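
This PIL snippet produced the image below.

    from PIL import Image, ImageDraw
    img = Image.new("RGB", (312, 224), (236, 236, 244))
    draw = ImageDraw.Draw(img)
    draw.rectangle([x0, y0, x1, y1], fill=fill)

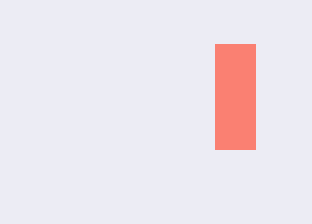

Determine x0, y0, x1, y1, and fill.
x0 = 215; y0 = 44; x1 = 255; y1 = 149; fill = 'salmon'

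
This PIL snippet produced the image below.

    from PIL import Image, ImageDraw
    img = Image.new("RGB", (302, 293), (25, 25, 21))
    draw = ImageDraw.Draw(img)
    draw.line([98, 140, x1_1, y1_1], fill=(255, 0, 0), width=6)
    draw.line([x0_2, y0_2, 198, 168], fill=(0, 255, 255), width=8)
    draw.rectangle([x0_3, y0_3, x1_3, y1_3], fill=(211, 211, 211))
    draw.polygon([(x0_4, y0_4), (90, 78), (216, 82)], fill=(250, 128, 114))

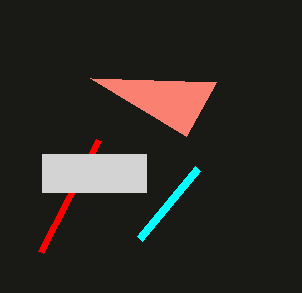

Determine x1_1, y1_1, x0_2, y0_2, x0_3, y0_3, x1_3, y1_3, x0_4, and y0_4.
x1_1 = 40; y1_1 = 252; x0_2 = 140; y0_2 = 238; x0_3 = 42; y0_3 = 154; x1_3 = 146; y1_3 = 192; x0_4 = 186; y0_4 = 136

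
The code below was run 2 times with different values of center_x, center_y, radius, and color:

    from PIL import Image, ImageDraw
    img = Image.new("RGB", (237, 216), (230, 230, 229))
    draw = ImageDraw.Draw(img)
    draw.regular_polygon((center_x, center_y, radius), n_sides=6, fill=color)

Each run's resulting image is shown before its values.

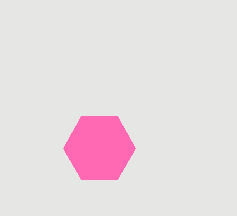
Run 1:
center_x = 99; center_y = 148; radius = 36; color = 'hotpink'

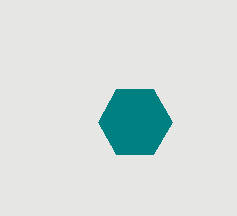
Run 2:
center_x = 135
center_y = 122
radius = 37
color = 'teal'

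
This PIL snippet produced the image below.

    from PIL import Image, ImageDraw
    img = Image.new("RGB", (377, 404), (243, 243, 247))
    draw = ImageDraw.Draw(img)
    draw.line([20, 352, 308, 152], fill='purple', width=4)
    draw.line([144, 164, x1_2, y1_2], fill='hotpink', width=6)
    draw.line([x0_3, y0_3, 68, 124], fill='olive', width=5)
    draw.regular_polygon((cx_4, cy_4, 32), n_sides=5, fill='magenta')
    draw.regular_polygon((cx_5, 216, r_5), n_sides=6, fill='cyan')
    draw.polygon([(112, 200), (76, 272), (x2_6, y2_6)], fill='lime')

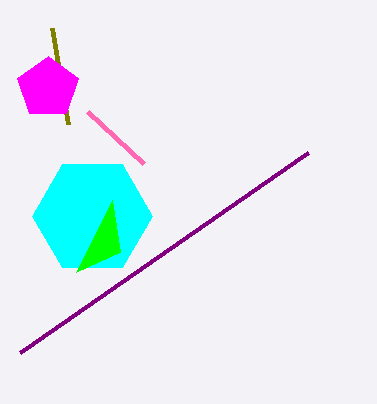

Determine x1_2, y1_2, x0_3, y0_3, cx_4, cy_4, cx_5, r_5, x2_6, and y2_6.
x1_2 = 88; y1_2 = 112; x0_3 = 52; y0_3 = 28; cx_4 = 48; cy_4 = 88; cx_5 = 92; r_5 = 60; x2_6 = 120; y2_6 = 252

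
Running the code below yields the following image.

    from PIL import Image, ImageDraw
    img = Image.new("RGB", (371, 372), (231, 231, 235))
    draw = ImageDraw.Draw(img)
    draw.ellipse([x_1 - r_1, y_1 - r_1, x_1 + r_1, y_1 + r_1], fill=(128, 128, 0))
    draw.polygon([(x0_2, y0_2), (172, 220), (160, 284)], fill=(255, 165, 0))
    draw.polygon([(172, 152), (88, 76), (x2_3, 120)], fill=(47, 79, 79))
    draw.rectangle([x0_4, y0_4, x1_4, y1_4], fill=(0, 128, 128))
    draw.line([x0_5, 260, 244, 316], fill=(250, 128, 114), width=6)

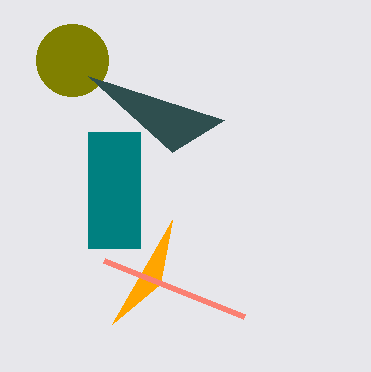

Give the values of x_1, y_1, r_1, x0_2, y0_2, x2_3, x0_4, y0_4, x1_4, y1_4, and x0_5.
x_1 = 72; y_1 = 60; r_1 = 36; x0_2 = 112; y0_2 = 324; x2_3 = 224; x0_4 = 88; y0_4 = 132; x1_4 = 140; y1_4 = 248; x0_5 = 104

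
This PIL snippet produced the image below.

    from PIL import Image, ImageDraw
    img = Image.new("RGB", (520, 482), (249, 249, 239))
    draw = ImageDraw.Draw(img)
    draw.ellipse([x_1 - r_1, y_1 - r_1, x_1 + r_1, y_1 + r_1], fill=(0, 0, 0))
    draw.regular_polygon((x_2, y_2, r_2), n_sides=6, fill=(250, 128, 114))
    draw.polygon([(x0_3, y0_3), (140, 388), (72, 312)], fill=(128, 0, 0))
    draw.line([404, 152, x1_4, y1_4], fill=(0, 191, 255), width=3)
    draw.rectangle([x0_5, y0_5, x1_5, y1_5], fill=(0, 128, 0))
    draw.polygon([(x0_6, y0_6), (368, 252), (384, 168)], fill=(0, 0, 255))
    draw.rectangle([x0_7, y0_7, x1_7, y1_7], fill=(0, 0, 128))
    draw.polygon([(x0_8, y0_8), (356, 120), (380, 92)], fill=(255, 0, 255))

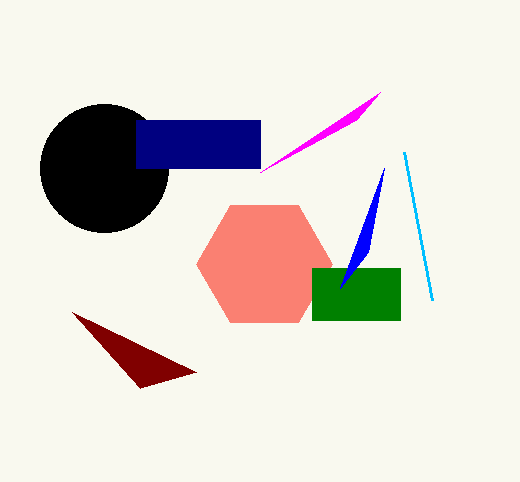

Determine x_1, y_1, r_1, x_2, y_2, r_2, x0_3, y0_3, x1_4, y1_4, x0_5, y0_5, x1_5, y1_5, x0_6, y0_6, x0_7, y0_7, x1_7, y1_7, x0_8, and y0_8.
x_1 = 104; y_1 = 168; r_1 = 64; x_2 = 264; y_2 = 264; r_2 = 68; x0_3 = 196; y0_3 = 372; x1_4 = 432; y1_4 = 300; x0_5 = 312; y0_5 = 268; x1_5 = 400; y1_5 = 320; x0_6 = 340; y0_6 = 288; x0_7 = 136; y0_7 = 120; x1_7 = 260; y1_7 = 168; x0_8 = 260; y0_8 = 172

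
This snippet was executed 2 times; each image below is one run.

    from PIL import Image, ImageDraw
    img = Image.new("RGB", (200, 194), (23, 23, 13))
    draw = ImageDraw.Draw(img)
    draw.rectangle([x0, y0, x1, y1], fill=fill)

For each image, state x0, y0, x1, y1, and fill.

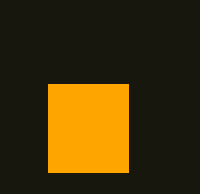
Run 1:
x0 = 48
y0 = 84
x1 = 128
y1 = 172
fill = 'orange'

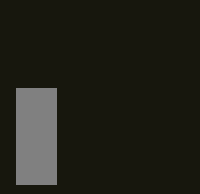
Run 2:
x0 = 16; y0 = 88; x1 = 56; y1 = 184; fill = 'gray'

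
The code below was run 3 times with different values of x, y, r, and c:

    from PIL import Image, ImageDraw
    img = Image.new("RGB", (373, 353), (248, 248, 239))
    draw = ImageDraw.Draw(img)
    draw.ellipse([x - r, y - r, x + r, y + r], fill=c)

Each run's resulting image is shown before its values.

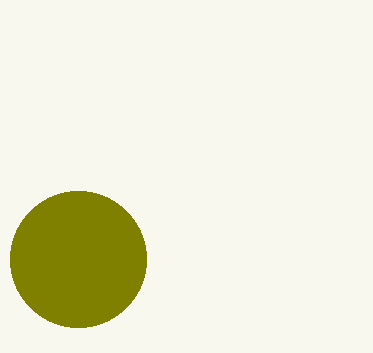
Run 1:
x = 78
y = 259
r = 68
c = 'olive'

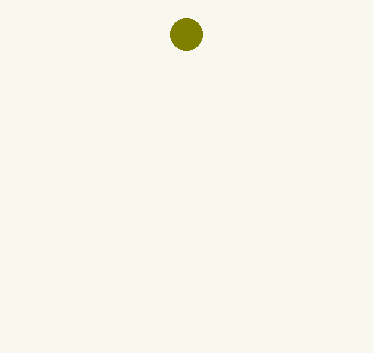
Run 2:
x = 186; y = 34; r = 16; c = 'olive'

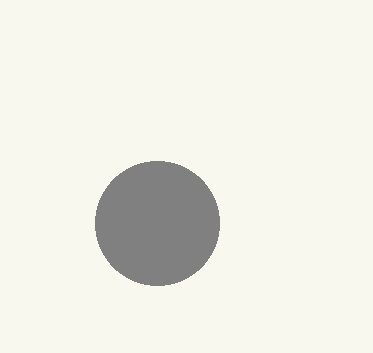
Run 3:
x = 157, y = 223, r = 62, c = 'gray'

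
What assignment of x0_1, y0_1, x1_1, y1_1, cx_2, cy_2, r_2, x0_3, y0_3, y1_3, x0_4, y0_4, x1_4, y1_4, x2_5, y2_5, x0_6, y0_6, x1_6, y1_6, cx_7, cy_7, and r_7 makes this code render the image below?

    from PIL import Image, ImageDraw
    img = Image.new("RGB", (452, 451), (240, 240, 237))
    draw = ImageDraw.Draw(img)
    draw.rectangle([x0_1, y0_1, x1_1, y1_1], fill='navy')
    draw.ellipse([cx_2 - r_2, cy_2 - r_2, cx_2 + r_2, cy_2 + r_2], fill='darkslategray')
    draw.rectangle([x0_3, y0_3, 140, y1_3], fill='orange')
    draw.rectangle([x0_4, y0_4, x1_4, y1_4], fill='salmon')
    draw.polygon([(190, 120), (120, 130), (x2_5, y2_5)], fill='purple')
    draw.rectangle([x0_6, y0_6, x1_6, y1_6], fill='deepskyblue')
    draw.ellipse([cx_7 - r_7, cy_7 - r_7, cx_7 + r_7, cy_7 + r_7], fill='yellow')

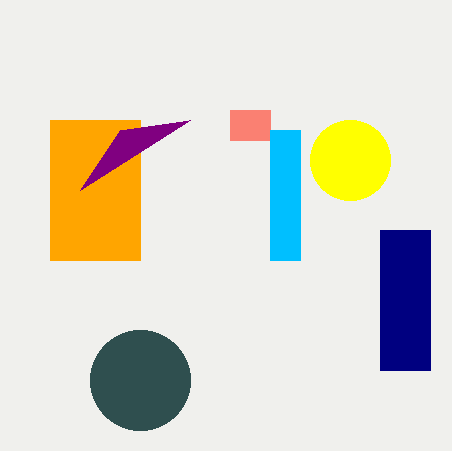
x0_1 = 380, y0_1 = 230, x1_1 = 430, y1_1 = 370, cx_2 = 140, cy_2 = 380, r_2 = 50, x0_3 = 50, y0_3 = 120, y1_3 = 260, x0_4 = 230, y0_4 = 110, x1_4 = 270, y1_4 = 140, x2_5 = 80, y2_5 = 190, x0_6 = 270, y0_6 = 130, x1_6 = 300, y1_6 = 260, cx_7 = 350, cy_7 = 160, r_7 = 40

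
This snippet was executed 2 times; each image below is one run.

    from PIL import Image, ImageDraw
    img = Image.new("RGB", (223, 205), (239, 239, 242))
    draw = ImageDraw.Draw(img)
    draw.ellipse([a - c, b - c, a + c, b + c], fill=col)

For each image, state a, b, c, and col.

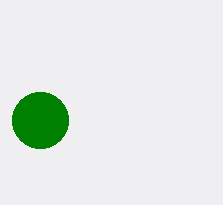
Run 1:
a = 40; b = 120; c = 28; col = 'green'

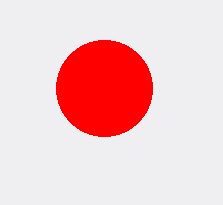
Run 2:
a = 104, b = 88, c = 48, col = 'red'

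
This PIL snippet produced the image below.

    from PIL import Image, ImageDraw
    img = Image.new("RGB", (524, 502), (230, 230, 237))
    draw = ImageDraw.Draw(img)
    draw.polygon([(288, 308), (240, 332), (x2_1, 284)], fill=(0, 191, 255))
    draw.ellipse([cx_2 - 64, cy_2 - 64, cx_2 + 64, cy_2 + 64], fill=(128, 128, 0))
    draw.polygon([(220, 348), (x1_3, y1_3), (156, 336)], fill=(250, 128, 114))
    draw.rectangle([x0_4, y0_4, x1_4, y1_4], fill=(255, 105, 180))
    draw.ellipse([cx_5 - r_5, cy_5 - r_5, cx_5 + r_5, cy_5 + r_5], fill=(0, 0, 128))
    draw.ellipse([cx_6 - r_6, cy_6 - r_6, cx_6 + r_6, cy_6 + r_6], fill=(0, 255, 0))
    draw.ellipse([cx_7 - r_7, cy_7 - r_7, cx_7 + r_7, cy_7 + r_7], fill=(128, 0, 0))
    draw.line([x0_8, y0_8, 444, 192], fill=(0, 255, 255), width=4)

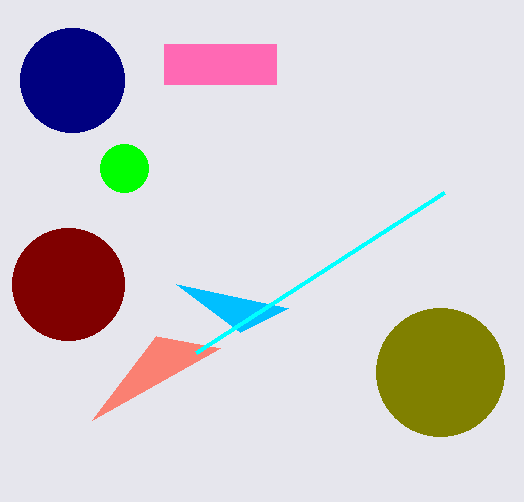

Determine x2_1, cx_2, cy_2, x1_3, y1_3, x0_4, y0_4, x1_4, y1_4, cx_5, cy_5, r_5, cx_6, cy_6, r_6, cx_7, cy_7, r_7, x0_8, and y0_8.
x2_1 = 176
cx_2 = 440
cy_2 = 372
x1_3 = 92
y1_3 = 420
x0_4 = 164
y0_4 = 44
x1_4 = 276
y1_4 = 84
cx_5 = 72
cy_5 = 80
r_5 = 52
cx_6 = 124
cy_6 = 168
r_6 = 24
cx_7 = 68
cy_7 = 284
r_7 = 56
x0_8 = 196
y0_8 = 352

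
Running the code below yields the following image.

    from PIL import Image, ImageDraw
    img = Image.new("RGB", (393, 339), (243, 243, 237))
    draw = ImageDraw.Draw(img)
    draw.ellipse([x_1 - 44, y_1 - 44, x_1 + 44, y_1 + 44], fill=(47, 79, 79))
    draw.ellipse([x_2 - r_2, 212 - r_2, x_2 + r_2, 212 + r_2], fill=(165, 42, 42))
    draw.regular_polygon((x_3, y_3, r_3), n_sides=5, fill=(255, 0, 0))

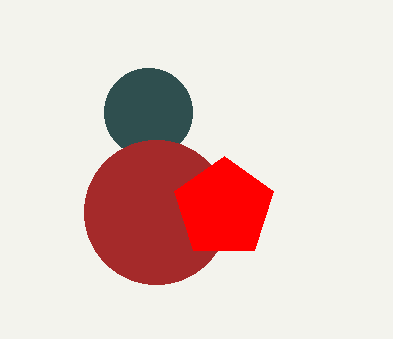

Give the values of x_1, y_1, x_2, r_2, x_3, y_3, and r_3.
x_1 = 148; y_1 = 112; x_2 = 156; r_2 = 72; x_3 = 224; y_3 = 208; r_3 = 52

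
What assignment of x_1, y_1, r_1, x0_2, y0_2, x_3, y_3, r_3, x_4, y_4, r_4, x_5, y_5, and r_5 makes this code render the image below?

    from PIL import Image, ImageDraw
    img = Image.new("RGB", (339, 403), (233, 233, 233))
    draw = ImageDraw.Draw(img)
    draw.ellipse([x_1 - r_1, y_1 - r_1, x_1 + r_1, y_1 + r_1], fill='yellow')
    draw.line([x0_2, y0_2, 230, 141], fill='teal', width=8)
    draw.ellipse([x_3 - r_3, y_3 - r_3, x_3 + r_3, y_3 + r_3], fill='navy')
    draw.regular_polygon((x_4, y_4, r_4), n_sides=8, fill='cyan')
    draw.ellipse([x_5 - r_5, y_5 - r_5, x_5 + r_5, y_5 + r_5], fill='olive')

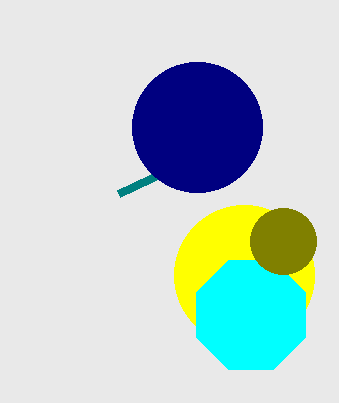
x_1 = 244, y_1 = 275, r_1 = 70, x0_2 = 119, y0_2 = 193, x_3 = 197, y_3 = 127, r_3 = 65, x_4 = 251, y_4 = 315, r_4 = 59, x_5 = 283, y_5 = 241, r_5 = 33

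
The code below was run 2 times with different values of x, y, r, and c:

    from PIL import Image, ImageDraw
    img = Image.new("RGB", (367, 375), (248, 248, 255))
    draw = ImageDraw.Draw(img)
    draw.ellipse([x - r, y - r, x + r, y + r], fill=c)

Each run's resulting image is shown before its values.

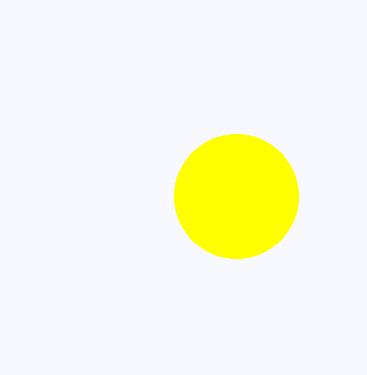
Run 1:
x = 236, y = 196, r = 62, c = 'yellow'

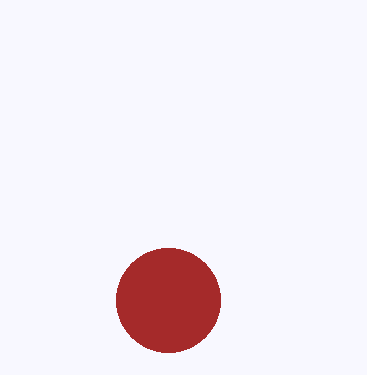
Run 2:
x = 168
y = 300
r = 52
c = 'brown'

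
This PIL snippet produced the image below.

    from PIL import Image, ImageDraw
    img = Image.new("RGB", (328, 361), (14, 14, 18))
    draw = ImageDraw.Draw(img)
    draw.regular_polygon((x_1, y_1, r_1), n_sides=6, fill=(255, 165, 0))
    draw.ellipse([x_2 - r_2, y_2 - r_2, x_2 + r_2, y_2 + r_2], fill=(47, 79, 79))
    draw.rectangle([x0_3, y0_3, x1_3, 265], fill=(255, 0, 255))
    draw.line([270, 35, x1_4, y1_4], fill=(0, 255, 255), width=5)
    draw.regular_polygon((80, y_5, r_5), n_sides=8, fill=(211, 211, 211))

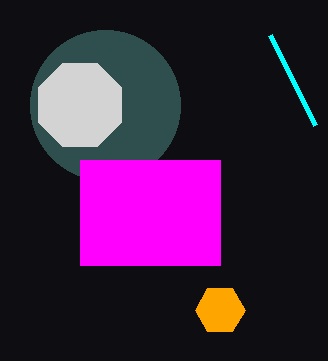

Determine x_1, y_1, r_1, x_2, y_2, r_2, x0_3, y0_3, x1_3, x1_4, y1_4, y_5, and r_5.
x_1 = 220; y_1 = 310; r_1 = 25; x_2 = 105; y_2 = 105; r_2 = 75; x0_3 = 80; y0_3 = 160; x1_3 = 220; x1_4 = 315; y1_4 = 125; y_5 = 105; r_5 = 45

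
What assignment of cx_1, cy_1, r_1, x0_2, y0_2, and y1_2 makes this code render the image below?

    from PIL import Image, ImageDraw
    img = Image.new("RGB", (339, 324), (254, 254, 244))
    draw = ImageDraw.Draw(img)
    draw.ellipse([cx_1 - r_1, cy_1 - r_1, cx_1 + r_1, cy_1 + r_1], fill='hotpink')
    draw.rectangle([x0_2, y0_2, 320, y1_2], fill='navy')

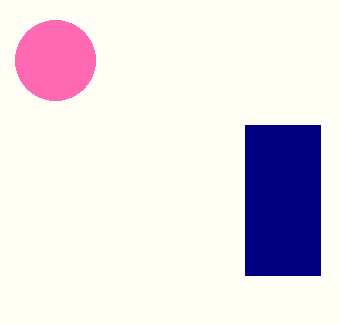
cx_1 = 55
cy_1 = 60
r_1 = 40
x0_2 = 245
y0_2 = 125
y1_2 = 275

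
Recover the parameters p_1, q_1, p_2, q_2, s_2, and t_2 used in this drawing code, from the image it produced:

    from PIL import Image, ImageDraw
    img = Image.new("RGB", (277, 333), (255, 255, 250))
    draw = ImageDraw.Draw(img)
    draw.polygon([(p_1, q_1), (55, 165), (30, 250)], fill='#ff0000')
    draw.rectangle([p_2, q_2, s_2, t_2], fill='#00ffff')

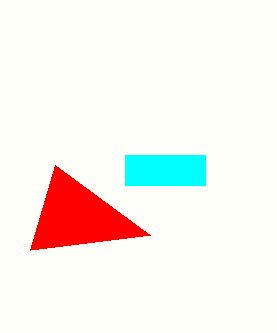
p_1 = 150; q_1 = 235; p_2 = 125; q_2 = 155; s_2 = 205; t_2 = 185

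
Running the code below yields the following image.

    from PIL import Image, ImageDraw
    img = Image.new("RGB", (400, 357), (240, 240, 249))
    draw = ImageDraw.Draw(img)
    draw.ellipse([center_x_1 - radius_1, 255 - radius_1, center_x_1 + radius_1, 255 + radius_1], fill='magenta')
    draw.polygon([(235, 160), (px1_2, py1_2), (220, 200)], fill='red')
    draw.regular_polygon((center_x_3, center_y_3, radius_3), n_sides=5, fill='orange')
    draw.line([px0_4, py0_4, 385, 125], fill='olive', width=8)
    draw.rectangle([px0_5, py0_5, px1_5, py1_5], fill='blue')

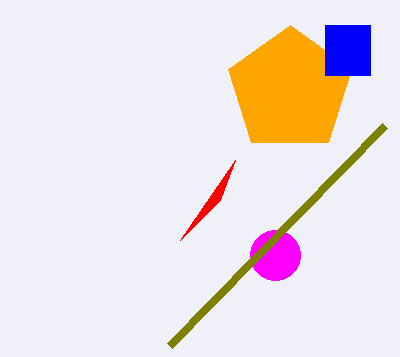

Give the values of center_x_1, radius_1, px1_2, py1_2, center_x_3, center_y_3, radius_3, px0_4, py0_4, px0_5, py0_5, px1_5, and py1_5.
center_x_1 = 275; radius_1 = 25; px1_2 = 180; py1_2 = 240; center_x_3 = 290; center_y_3 = 90; radius_3 = 65; px0_4 = 170; py0_4 = 345; px0_5 = 325; py0_5 = 25; px1_5 = 370; py1_5 = 75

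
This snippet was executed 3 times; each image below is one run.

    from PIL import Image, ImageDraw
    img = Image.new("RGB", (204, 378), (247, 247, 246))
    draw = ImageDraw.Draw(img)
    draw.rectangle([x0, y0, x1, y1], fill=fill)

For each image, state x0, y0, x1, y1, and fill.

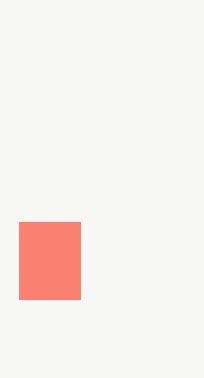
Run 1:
x0 = 19
y0 = 222
x1 = 80
y1 = 299
fill = 'salmon'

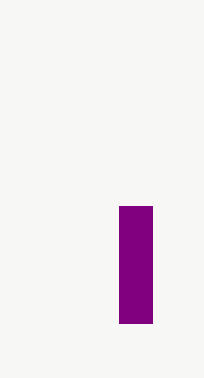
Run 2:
x0 = 119, y0 = 206, x1 = 152, y1 = 323, fill = 'purple'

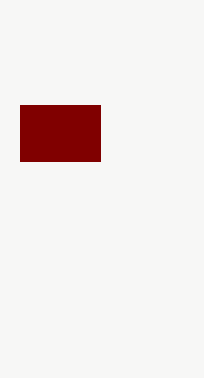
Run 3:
x0 = 20; y0 = 105; x1 = 100; y1 = 161; fill = 'maroon'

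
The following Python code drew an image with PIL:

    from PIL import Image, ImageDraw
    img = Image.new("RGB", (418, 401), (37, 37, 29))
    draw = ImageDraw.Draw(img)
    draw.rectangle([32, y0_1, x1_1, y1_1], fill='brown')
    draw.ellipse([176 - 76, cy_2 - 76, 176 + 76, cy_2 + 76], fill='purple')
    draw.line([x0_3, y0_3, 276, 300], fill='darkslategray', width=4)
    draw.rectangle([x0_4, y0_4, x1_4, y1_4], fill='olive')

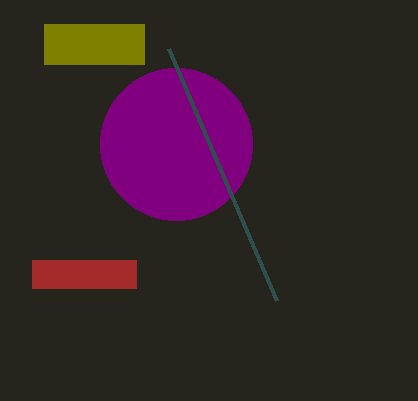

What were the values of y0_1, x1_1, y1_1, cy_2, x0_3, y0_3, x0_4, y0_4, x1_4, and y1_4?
y0_1 = 260, x1_1 = 136, y1_1 = 288, cy_2 = 144, x0_3 = 168, y0_3 = 48, x0_4 = 44, y0_4 = 24, x1_4 = 144, y1_4 = 64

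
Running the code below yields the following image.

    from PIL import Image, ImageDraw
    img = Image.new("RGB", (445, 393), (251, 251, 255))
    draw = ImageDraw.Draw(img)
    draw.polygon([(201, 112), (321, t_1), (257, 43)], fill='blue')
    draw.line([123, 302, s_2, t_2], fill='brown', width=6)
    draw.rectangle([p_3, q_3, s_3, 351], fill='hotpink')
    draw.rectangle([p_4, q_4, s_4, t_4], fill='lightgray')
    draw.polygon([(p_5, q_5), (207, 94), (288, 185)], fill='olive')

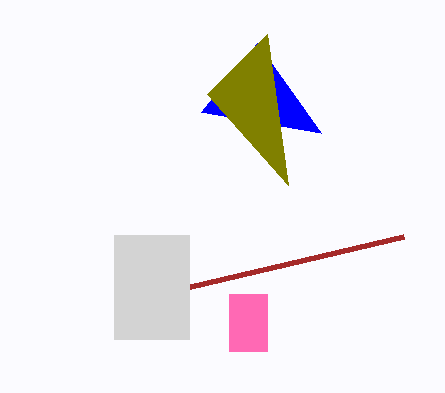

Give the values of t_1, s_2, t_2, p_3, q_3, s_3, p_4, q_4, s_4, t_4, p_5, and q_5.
t_1 = 133, s_2 = 404, t_2 = 236, p_3 = 229, q_3 = 294, s_3 = 267, p_4 = 114, q_4 = 235, s_4 = 189, t_4 = 339, p_5 = 267, q_5 = 34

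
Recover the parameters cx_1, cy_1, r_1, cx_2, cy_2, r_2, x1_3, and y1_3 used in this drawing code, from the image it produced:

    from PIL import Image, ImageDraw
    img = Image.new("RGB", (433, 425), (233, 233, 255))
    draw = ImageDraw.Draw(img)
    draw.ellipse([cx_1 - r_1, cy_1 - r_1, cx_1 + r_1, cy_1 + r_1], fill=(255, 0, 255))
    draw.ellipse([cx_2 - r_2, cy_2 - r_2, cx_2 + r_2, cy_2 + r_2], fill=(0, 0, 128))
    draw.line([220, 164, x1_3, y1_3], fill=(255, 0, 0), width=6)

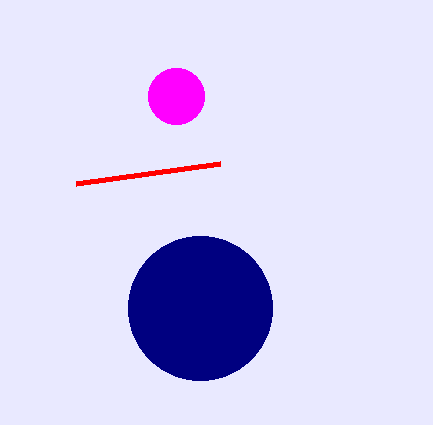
cx_1 = 176
cy_1 = 96
r_1 = 28
cx_2 = 200
cy_2 = 308
r_2 = 72
x1_3 = 76
y1_3 = 184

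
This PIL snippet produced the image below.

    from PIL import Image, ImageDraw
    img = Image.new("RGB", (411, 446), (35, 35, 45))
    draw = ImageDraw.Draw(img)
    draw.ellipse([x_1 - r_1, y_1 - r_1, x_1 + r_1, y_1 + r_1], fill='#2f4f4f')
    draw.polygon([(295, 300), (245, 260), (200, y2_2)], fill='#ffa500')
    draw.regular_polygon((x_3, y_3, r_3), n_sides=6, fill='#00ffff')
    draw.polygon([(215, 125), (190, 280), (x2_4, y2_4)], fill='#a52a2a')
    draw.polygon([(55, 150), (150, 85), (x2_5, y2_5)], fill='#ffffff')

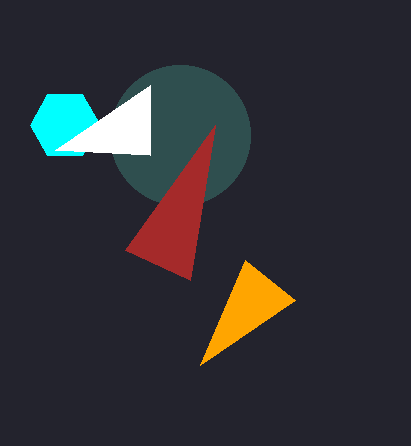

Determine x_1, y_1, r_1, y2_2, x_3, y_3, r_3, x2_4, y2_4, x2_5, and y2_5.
x_1 = 180; y_1 = 135; r_1 = 70; y2_2 = 365; x_3 = 65; y_3 = 125; r_3 = 35; x2_4 = 125; y2_4 = 250; x2_5 = 150; y2_5 = 155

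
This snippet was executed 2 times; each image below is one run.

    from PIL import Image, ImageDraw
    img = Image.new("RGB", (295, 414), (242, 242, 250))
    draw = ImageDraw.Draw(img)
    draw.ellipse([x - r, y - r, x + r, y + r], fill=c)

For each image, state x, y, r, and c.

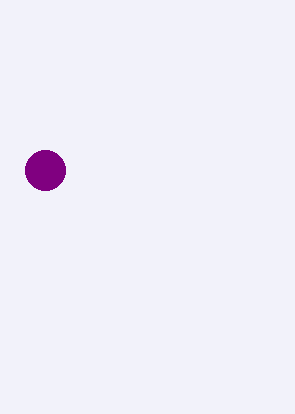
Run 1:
x = 45; y = 170; r = 20; c = 'purple'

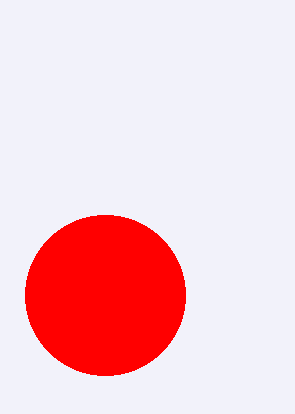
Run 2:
x = 105; y = 295; r = 80; c = 'red'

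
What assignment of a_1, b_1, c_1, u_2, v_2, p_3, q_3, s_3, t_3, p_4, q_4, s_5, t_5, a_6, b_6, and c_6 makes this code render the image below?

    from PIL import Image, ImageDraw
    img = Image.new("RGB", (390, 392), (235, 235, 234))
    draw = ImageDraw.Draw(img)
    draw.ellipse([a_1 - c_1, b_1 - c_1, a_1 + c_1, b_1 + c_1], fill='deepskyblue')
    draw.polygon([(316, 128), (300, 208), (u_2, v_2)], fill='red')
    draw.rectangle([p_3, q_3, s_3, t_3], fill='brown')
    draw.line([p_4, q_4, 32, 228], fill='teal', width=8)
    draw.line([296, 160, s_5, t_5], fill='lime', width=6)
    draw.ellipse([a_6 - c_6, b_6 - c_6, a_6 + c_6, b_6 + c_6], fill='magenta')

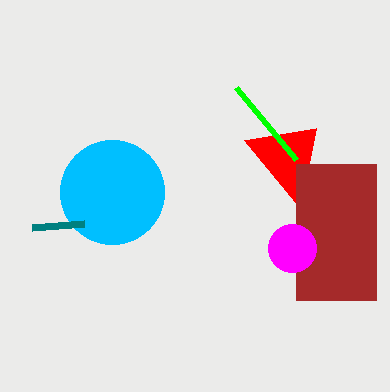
a_1 = 112, b_1 = 192, c_1 = 52, u_2 = 244, v_2 = 140, p_3 = 296, q_3 = 164, s_3 = 376, t_3 = 300, p_4 = 84, q_4 = 224, s_5 = 236, t_5 = 88, a_6 = 292, b_6 = 248, c_6 = 24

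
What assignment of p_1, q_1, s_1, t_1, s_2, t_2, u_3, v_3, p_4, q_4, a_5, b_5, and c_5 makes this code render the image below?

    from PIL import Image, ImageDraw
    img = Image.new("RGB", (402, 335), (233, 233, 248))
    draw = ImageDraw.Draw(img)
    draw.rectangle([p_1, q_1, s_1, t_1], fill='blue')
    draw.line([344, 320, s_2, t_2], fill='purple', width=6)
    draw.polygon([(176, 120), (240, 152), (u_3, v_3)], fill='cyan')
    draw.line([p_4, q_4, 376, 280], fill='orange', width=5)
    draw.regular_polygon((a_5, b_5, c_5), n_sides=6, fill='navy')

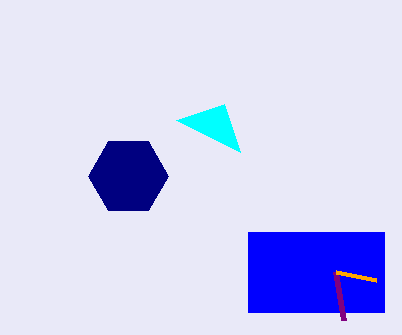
p_1 = 248
q_1 = 232
s_1 = 384
t_1 = 312
s_2 = 336
t_2 = 272
u_3 = 224
v_3 = 104
p_4 = 336
q_4 = 272
a_5 = 128
b_5 = 176
c_5 = 40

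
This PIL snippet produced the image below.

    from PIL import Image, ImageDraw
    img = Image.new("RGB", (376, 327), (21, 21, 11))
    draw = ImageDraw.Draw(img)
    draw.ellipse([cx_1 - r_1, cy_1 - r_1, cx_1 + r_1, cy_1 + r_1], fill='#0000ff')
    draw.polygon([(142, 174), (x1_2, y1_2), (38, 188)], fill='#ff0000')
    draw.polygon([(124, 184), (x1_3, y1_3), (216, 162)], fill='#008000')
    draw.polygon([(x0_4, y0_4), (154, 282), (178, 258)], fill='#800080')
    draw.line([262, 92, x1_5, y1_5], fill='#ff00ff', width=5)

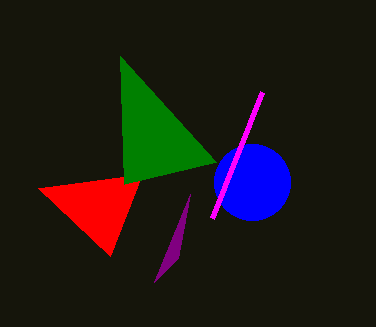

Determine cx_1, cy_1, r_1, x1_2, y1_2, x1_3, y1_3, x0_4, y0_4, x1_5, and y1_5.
cx_1 = 252; cy_1 = 182; r_1 = 38; x1_2 = 110; y1_2 = 256; x1_3 = 120; y1_3 = 56; x0_4 = 190; y0_4 = 194; x1_5 = 212; y1_5 = 218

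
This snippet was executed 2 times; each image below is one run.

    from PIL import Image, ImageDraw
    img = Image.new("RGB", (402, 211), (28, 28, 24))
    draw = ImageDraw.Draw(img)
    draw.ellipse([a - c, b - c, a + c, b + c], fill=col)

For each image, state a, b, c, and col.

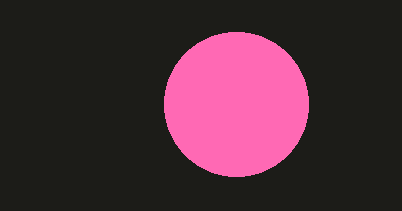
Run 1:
a = 236, b = 104, c = 72, col = 'hotpink'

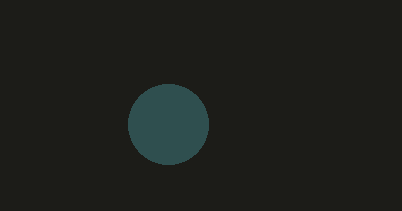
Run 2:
a = 168
b = 124
c = 40
col = 'darkslategray'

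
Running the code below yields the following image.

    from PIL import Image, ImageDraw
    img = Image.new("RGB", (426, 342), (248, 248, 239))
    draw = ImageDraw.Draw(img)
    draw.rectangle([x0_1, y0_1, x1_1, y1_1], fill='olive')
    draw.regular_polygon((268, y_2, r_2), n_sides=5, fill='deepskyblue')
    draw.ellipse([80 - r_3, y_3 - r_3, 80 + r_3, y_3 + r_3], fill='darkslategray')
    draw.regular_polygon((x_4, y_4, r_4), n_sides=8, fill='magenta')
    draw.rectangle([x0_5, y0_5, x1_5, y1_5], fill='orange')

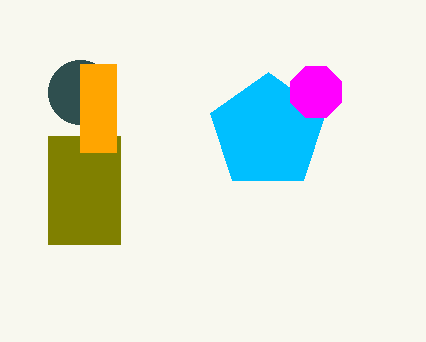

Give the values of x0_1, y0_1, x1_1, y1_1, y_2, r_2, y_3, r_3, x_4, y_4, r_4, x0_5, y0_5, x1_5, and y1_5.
x0_1 = 48
y0_1 = 136
x1_1 = 120
y1_1 = 244
y_2 = 132
r_2 = 60
y_3 = 92
r_3 = 32
x_4 = 316
y_4 = 92
r_4 = 28
x0_5 = 80
y0_5 = 64
x1_5 = 116
y1_5 = 152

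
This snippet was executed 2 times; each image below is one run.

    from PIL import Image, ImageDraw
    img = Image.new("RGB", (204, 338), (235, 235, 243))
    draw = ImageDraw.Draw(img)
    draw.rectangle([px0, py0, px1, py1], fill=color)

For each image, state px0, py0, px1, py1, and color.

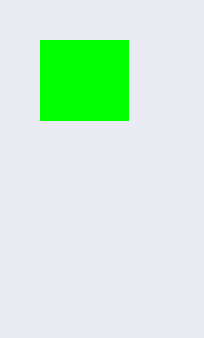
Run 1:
px0 = 40, py0 = 40, px1 = 128, py1 = 120, color = 'lime'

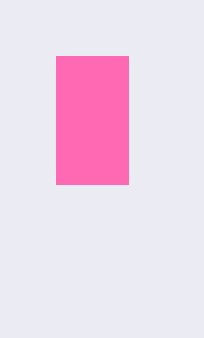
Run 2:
px0 = 56, py0 = 56, px1 = 128, py1 = 184, color = 'hotpink'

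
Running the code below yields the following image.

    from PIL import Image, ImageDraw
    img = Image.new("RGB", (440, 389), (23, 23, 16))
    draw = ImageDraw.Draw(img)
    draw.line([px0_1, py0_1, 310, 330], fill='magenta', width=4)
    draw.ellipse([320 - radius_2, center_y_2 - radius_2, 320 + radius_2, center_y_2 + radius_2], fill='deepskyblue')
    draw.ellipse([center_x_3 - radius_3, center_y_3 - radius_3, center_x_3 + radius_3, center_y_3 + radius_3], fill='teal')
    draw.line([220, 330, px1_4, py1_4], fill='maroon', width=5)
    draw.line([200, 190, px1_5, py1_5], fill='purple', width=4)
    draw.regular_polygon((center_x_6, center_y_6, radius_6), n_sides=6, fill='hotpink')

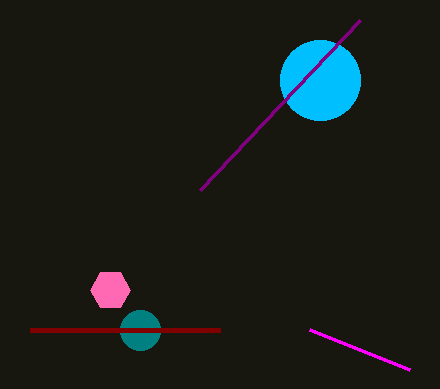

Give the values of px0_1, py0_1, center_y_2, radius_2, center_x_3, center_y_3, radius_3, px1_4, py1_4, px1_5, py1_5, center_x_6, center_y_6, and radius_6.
px0_1 = 410, py0_1 = 370, center_y_2 = 80, radius_2 = 40, center_x_3 = 140, center_y_3 = 330, radius_3 = 20, px1_4 = 30, py1_4 = 330, px1_5 = 360, py1_5 = 20, center_x_6 = 110, center_y_6 = 290, radius_6 = 20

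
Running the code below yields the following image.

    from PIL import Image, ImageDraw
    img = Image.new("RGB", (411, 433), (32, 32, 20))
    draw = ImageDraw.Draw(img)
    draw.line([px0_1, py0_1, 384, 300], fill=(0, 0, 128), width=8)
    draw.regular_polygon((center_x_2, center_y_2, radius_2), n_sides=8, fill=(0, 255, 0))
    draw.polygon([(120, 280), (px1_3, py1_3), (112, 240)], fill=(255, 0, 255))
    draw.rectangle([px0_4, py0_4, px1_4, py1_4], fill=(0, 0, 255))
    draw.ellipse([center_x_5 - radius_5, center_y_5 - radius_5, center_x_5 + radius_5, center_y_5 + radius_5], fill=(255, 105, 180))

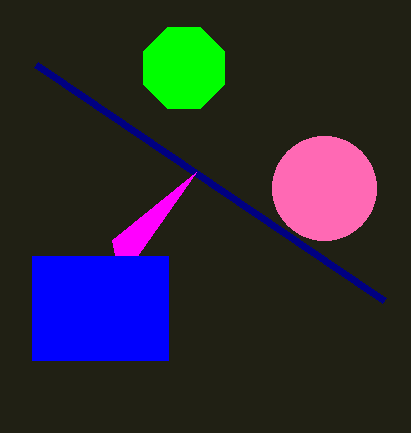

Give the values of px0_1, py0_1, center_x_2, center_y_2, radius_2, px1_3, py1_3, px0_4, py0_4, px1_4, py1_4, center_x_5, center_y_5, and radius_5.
px0_1 = 36
py0_1 = 64
center_x_2 = 184
center_y_2 = 68
radius_2 = 44
px1_3 = 196
py1_3 = 172
px0_4 = 32
py0_4 = 256
px1_4 = 168
py1_4 = 360
center_x_5 = 324
center_y_5 = 188
radius_5 = 52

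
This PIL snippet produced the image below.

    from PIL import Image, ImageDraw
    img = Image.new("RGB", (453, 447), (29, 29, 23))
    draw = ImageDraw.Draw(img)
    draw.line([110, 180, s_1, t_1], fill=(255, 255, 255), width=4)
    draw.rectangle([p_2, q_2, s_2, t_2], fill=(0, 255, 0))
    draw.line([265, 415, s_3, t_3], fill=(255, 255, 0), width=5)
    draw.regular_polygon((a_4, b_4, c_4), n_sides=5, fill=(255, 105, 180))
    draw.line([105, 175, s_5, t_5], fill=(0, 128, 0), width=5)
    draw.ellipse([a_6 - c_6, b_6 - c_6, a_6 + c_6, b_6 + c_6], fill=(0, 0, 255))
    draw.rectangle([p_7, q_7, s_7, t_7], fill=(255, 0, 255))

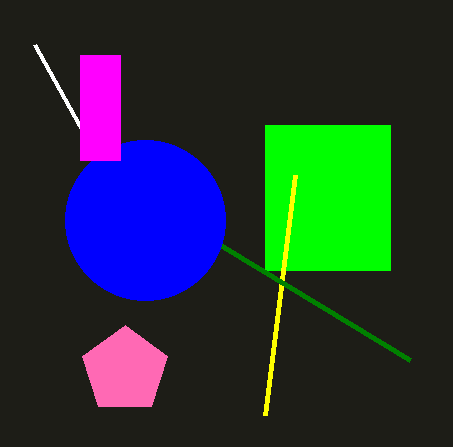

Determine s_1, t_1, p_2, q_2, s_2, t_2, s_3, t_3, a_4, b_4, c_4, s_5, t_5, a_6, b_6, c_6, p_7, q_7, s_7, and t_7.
s_1 = 35
t_1 = 45
p_2 = 265
q_2 = 125
s_2 = 390
t_2 = 270
s_3 = 295
t_3 = 175
a_4 = 125
b_4 = 370
c_4 = 45
s_5 = 410
t_5 = 360
a_6 = 145
b_6 = 220
c_6 = 80
p_7 = 80
q_7 = 55
s_7 = 120
t_7 = 160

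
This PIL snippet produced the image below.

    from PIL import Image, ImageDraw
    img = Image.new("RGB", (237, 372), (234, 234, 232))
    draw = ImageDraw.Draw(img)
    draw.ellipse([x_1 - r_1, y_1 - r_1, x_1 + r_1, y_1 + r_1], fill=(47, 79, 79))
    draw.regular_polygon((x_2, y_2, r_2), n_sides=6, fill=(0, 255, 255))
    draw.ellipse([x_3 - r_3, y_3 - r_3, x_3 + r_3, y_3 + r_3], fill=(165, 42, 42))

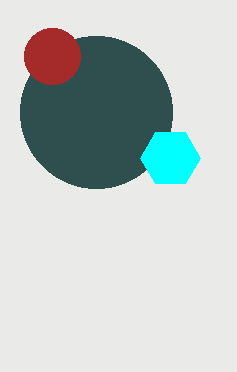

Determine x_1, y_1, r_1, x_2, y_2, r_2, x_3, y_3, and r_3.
x_1 = 96; y_1 = 112; r_1 = 76; x_2 = 170; y_2 = 158; r_2 = 30; x_3 = 52; y_3 = 56; r_3 = 28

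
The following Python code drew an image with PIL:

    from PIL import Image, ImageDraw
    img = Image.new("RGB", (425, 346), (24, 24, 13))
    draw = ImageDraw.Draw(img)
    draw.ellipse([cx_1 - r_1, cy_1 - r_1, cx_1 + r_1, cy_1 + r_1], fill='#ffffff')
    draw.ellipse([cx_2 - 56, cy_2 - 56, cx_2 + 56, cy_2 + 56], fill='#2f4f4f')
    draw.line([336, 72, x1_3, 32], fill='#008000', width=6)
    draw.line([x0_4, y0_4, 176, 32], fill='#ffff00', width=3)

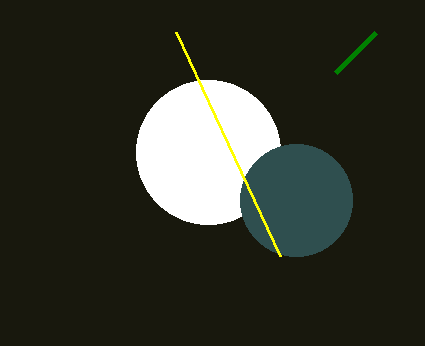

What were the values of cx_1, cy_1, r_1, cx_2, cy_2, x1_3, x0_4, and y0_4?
cx_1 = 208; cy_1 = 152; r_1 = 72; cx_2 = 296; cy_2 = 200; x1_3 = 376; x0_4 = 280; y0_4 = 256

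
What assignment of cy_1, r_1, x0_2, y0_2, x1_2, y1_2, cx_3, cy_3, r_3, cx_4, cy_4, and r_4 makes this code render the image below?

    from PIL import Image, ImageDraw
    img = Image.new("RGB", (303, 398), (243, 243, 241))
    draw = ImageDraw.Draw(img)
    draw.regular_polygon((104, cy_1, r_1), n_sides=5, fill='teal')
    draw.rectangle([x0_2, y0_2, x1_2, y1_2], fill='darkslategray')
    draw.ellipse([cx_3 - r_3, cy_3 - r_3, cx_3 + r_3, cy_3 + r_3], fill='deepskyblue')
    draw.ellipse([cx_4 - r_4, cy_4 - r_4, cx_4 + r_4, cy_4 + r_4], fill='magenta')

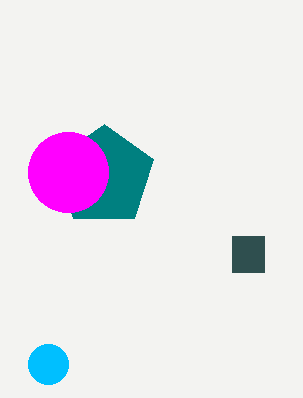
cy_1 = 176
r_1 = 52
x0_2 = 232
y0_2 = 236
x1_2 = 264
y1_2 = 272
cx_3 = 48
cy_3 = 364
r_3 = 20
cx_4 = 68
cy_4 = 172
r_4 = 40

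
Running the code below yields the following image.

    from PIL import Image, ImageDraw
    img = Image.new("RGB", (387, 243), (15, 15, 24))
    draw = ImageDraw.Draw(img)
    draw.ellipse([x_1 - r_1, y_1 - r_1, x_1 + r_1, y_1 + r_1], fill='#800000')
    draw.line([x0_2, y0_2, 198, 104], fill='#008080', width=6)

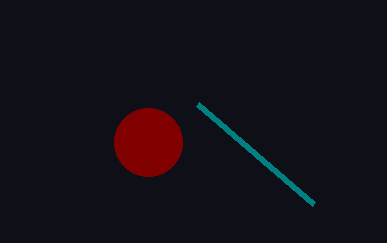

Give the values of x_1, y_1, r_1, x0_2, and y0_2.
x_1 = 148
y_1 = 142
r_1 = 34
x0_2 = 314
y0_2 = 204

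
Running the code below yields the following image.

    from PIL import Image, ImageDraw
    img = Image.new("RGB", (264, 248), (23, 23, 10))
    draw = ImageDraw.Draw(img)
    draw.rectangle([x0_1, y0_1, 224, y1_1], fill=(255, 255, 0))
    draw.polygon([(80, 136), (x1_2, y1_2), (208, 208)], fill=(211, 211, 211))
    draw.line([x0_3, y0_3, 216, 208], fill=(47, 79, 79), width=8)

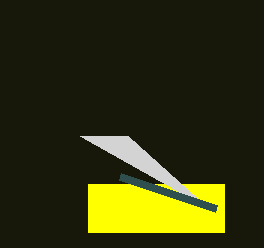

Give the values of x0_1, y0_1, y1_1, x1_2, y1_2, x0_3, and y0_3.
x0_1 = 88
y0_1 = 184
y1_1 = 232
x1_2 = 128
y1_2 = 136
x0_3 = 120
y0_3 = 176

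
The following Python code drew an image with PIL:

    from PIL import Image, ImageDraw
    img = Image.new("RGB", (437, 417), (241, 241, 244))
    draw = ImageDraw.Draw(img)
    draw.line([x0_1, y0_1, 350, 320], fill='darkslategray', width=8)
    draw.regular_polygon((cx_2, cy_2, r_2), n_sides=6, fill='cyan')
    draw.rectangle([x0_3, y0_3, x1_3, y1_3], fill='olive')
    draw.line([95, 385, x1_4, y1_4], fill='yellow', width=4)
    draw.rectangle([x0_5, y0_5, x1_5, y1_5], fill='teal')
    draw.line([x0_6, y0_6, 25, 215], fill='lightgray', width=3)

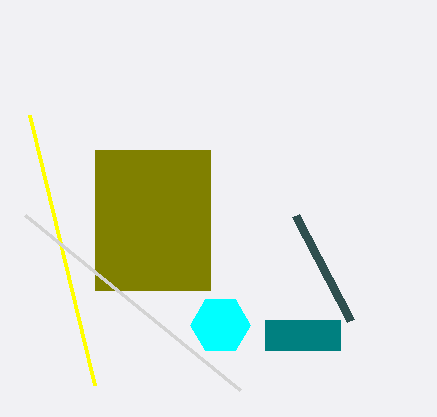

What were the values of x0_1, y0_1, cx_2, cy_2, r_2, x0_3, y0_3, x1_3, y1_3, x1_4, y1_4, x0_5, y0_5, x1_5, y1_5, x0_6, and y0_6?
x0_1 = 295; y0_1 = 215; cx_2 = 220; cy_2 = 325; r_2 = 30; x0_3 = 95; y0_3 = 150; x1_3 = 210; y1_3 = 290; x1_4 = 30; y1_4 = 115; x0_5 = 265; y0_5 = 320; x1_5 = 340; y1_5 = 350; x0_6 = 240; y0_6 = 390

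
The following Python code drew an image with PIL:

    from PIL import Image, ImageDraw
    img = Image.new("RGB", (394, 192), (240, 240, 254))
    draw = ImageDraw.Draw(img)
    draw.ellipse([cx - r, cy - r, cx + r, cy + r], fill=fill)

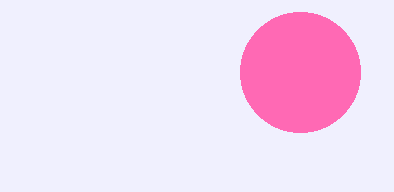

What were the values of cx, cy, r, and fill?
cx = 300
cy = 72
r = 60
fill = 'hotpink'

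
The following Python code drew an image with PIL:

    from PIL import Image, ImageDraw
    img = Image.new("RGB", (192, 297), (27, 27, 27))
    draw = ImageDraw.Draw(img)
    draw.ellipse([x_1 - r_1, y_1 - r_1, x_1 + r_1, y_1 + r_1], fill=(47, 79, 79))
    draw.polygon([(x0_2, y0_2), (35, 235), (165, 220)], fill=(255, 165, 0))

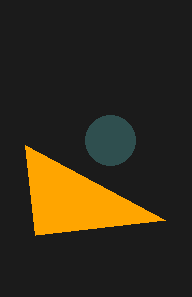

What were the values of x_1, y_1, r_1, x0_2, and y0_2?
x_1 = 110, y_1 = 140, r_1 = 25, x0_2 = 25, y0_2 = 145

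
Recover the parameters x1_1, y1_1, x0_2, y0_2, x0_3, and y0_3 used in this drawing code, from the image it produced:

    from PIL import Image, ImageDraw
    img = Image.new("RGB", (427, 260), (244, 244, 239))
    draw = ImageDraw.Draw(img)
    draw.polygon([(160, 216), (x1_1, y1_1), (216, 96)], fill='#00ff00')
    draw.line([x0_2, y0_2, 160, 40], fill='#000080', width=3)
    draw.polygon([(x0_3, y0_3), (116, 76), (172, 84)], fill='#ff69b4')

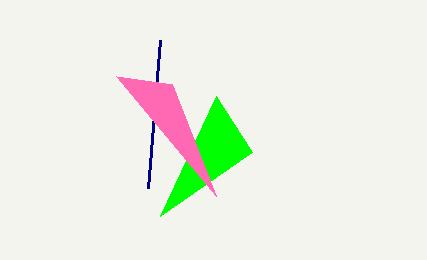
x1_1 = 252; y1_1 = 152; x0_2 = 148; y0_2 = 188; x0_3 = 216; y0_3 = 196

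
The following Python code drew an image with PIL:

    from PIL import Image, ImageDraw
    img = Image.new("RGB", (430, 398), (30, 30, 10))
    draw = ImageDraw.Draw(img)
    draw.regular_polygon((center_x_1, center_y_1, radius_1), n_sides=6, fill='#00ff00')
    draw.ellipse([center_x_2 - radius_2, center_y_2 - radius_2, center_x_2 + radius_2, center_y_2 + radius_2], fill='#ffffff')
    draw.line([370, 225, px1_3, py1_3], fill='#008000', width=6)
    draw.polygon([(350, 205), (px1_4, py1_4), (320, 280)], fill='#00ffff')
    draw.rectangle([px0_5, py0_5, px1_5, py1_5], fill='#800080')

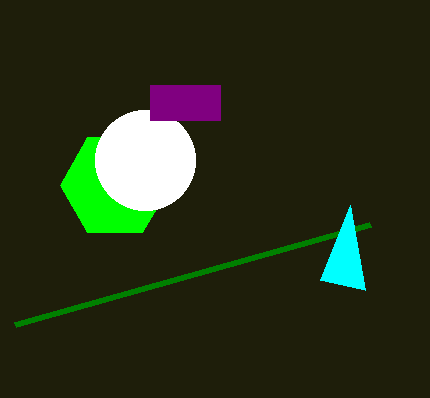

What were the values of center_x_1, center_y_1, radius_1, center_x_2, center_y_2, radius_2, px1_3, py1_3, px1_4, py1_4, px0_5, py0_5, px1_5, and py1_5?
center_x_1 = 115
center_y_1 = 185
radius_1 = 55
center_x_2 = 145
center_y_2 = 160
radius_2 = 50
px1_3 = 15
py1_3 = 325
px1_4 = 365
py1_4 = 290
px0_5 = 150
py0_5 = 85
px1_5 = 220
py1_5 = 120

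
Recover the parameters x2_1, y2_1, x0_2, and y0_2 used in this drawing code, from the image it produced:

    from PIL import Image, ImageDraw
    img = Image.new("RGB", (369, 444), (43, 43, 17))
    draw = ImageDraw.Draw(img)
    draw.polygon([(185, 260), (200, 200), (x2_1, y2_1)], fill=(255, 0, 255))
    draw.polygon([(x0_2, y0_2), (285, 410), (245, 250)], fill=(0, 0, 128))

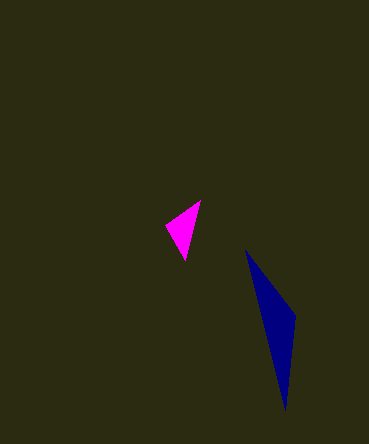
x2_1 = 165, y2_1 = 225, x0_2 = 295, y0_2 = 315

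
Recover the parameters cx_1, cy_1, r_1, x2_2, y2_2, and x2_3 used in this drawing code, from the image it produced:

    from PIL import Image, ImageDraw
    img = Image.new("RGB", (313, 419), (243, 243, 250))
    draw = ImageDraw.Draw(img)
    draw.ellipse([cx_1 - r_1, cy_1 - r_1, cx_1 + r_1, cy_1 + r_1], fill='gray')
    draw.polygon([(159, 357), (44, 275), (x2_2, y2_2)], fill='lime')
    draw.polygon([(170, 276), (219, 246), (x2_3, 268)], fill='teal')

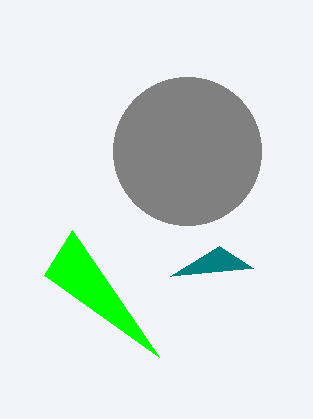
cx_1 = 187, cy_1 = 151, r_1 = 74, x2_2 = 72, y2_2 = 230, x2_3 = 253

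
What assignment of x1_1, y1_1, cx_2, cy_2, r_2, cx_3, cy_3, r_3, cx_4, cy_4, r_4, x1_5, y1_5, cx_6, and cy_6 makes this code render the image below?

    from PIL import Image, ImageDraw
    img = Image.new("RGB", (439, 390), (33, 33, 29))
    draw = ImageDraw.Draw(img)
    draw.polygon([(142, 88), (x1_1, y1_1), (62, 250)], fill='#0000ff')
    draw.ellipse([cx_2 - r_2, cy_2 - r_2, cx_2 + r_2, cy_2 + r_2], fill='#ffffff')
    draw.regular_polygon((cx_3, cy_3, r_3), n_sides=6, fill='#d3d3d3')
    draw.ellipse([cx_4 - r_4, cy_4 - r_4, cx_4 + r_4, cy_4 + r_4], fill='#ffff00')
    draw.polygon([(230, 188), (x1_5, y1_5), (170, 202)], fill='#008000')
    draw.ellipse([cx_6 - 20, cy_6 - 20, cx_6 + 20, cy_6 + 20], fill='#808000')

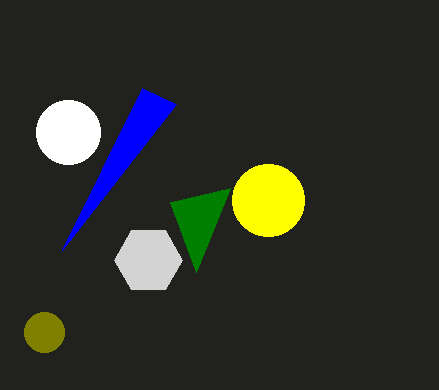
x1_1 = 176
y1_1 = 104
cx_2 = 68
cy_2 = 132
r_2 = 32
cx_3 = 148
cy_3 = 260
r_3 = 34
cx_4 = 268
cy_4 = 200
r_4 = 36
x1_5 = 196
y1_5 = 272
cx_6 = 44
cy_6 = 332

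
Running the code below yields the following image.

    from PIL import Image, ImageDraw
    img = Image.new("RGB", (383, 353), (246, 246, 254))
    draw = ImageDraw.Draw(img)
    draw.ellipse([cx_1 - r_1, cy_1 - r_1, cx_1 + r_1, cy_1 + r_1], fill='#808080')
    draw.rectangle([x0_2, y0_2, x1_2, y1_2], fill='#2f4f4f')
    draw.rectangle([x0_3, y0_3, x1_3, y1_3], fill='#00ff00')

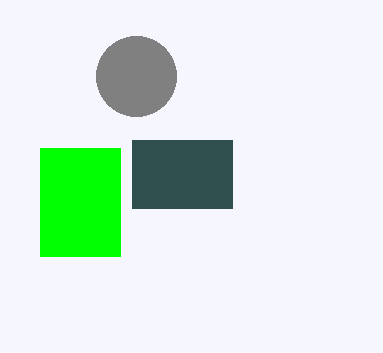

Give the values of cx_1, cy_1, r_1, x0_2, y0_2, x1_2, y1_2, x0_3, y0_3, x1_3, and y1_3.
cx_1 = 136
cy_1 = 76
r_1 = 40
x0_2 = 132
y0_2 = 140
x1_2 = 232
y1_2 = 208
x0_3 = 40
y0_3 = 148
x1_3 = 120
y1_3 = 256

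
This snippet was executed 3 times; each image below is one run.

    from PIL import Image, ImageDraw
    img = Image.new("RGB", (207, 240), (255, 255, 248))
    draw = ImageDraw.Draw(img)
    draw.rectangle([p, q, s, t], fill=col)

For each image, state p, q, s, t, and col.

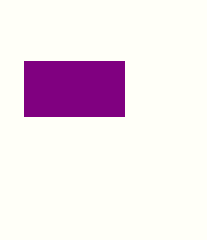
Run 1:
p = 24
q = 61
s = 124
t = 116
col = 'purple'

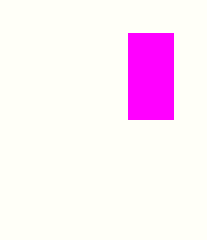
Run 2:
p = 128; q = 33; s = 173; t = 119; col = 'magenta'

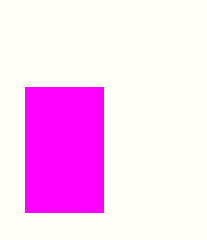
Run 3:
p = 25; q = 87; s = 103; t = 212; col = 'magenta'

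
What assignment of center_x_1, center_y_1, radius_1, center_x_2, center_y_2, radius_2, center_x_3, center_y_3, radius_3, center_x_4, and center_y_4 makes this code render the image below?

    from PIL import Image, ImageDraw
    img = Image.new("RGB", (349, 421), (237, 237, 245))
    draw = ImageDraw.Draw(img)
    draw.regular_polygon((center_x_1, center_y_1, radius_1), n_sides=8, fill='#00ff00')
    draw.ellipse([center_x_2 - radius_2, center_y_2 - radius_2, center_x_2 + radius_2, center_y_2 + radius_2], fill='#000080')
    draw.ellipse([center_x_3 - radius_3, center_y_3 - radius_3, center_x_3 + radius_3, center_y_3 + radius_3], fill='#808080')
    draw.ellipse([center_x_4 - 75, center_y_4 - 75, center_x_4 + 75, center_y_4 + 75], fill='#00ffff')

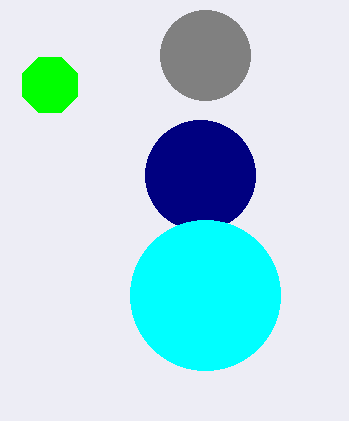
center_x_1 = 50, center_y_1 = 85, radius_1 = 30, center_x_2 = 200, center_y_2 = 175, radius_2 = 55, center_x_3 = 205, center_y_3 = 55, radius_3 = 45, center_x_4 = 205, center_y_4 = 295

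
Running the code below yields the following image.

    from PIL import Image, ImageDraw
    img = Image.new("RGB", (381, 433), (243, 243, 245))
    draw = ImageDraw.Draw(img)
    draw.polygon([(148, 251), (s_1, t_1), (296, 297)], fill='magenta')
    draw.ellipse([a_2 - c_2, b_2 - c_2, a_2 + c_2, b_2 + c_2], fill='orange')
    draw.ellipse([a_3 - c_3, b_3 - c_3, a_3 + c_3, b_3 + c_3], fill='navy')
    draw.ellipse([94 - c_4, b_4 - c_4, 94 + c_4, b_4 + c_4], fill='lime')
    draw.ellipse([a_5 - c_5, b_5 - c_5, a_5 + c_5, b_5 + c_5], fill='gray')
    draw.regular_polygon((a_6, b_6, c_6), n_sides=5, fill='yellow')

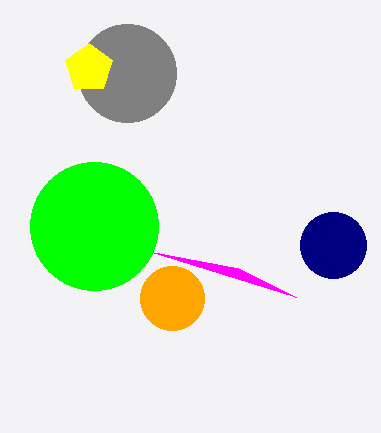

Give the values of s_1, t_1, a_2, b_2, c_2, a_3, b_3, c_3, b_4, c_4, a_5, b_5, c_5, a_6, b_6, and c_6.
s_1 = 238
t_1 = 268
a_2 = 172
b_2 = 298
c_2 = 32
a_3 = 333
b_3 = 245
c_3 = 33
b_4 = 226
c_4 = 64
a_5 = 127
b_5 = 73
c_5 = 49
a_6 = 89
b_6 = 68
c_6 = 25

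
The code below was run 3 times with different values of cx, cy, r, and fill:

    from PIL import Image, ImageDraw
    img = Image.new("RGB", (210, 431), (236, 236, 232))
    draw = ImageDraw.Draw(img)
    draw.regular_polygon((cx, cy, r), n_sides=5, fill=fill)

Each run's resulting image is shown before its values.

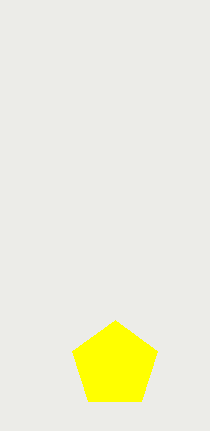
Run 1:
cx = 115, cy = 365, r = 45, fill = 'yellow'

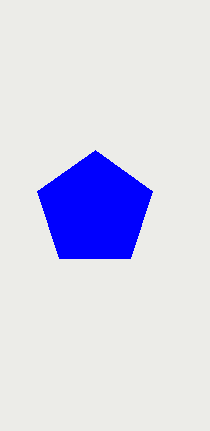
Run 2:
cx = 95
cy = 210
r = 60
fill = 'blue'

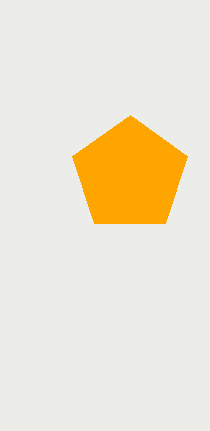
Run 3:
cx = 130
cy = 175
r = 60
fill = 'orange'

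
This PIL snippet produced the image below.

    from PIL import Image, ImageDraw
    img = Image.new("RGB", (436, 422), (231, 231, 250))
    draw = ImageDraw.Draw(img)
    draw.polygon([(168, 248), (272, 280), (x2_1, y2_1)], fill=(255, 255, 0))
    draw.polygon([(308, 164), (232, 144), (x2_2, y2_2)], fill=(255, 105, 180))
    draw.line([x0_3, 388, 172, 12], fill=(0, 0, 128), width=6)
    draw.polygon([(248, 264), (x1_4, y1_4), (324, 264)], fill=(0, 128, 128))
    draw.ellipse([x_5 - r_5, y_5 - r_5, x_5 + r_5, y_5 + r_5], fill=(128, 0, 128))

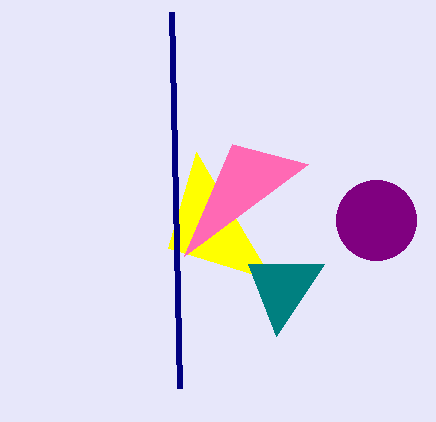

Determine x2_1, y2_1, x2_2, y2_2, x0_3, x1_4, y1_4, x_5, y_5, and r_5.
x2_1 = 196, y2_1 = 152, x2_2 = 184, y2_2 = 256, x0_3 = 180, x1_4 = 276, y1_4 = 336, x_5 = 376, y_5 = 220, r_5 = 40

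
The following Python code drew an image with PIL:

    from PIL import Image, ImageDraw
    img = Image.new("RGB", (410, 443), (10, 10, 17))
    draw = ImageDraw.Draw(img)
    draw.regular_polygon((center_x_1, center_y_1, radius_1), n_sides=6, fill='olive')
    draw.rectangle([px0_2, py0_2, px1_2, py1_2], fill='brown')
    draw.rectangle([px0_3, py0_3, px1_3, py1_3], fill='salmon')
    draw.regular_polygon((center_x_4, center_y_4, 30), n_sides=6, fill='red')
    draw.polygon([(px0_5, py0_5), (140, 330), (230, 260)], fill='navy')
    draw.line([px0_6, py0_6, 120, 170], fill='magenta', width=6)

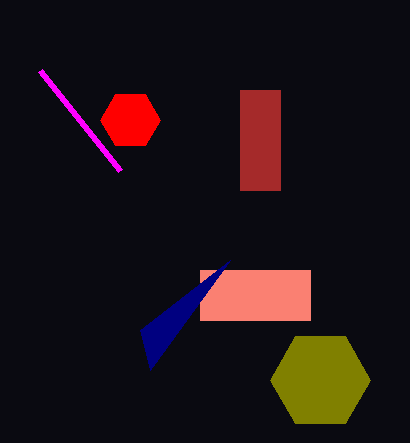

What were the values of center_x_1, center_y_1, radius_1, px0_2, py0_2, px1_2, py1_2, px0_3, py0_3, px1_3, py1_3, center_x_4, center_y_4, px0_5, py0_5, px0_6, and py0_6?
center_x_1 = 320
center_y_1 = 380
radius_1 = 50
px0_2 = 240
py0_2 = 90
px1_2 = 280
py1_2 = 190
px0_3 = 200
py0_3 = 270
px1_3 = 310
py1_3 = 320
center_x_4 = 130
center_y_4 = 120
px0_5 = 150
py0_5 = 370
px0_6 = 40
py0_6 = 70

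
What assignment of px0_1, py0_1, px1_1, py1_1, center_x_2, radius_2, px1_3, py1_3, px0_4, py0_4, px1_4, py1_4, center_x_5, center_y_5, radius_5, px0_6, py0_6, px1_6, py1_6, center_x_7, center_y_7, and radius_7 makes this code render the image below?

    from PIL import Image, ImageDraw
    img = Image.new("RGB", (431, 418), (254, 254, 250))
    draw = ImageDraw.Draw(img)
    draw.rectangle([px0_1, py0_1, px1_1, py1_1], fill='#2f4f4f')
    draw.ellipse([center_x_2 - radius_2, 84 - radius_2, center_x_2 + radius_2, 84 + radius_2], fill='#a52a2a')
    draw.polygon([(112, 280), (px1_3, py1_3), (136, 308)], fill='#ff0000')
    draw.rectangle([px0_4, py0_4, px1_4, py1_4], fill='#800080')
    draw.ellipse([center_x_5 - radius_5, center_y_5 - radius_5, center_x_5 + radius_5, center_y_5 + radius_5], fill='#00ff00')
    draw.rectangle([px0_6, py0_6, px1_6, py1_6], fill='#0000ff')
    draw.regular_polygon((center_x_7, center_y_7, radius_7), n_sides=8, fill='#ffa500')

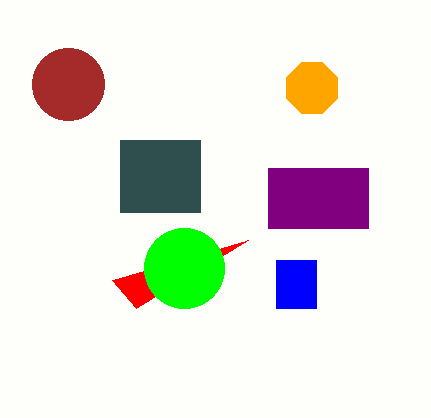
px0_1 = 120
py0_1 = 140
px1_1 = 200
py1_1 = 212
center_x_2 = 68
radius_2 = 36
px1_3 = 248
py1_3 = 240
px0_4 = 268
py0_4 = 168
px1_4 = 368
py1_4 = 228
center_x_5 = 184
center_y_5 = 268
radius_5 = 40
px0_6 = 276
py0_6 = 260
px1_6 = 316
py1_6 = 308
center_x_7 = 312
center_y_7 = 88
radius_7 = 28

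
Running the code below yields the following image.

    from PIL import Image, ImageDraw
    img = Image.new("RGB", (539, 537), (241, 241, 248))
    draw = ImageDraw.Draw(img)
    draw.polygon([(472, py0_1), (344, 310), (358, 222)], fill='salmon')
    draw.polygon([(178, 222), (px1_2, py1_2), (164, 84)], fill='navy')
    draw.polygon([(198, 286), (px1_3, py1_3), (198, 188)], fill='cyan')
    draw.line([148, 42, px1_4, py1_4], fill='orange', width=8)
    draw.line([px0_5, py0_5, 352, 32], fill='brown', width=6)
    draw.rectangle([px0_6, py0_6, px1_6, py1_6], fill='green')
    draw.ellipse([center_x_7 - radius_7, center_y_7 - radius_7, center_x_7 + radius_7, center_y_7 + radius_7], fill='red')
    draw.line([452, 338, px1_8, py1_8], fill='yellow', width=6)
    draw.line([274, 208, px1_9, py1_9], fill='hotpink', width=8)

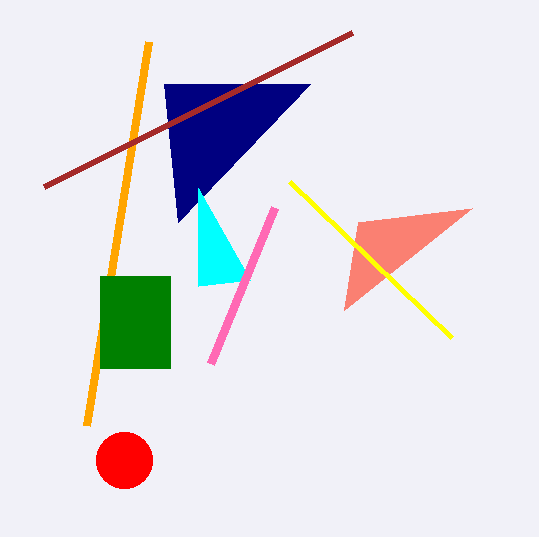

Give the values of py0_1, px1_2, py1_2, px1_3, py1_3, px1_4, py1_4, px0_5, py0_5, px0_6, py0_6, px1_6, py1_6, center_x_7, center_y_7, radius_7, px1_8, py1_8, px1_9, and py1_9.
py0_1 = 208
px1_2 = 310
py1_2 = 84
px1_3 = 250
py1_3 = 280
px1_4 = 86
py1_4 = 426
px0_5 = 44
py0_5 = 186
px0_6 = 100
py0_6 = 276
px1_6 = 170
py1_6 = 368
center_x_7 = 124
center_y_7 = 460
radius_7 = 28
px1_8 = 290
py1_8 = 182
px1_9 = 210
py1_9 = 364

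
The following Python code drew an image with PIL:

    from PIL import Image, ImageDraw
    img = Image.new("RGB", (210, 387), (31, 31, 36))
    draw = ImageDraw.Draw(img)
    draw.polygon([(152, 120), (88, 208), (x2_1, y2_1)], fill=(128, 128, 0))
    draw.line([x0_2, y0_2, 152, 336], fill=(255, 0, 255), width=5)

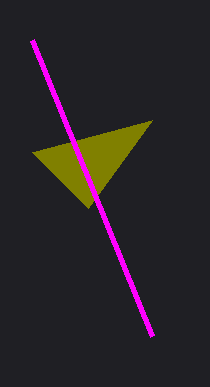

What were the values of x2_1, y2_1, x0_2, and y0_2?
x2_1 = 32, y2_1 = 152, x0_2 = 32, y0_2 = 40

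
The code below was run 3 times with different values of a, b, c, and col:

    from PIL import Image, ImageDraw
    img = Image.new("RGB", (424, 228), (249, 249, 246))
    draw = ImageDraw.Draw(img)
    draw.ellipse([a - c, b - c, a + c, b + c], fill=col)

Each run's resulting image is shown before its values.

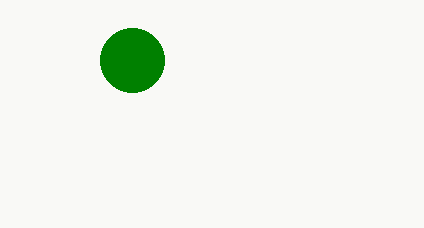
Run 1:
a = 132, b = 60, c = 32, col = 'green'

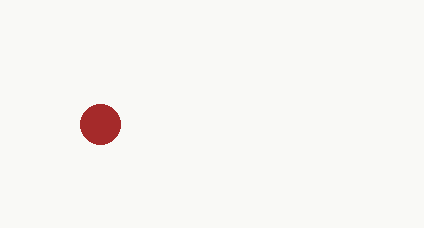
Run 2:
a = 100, b = 124, c = 20, col = 'brown'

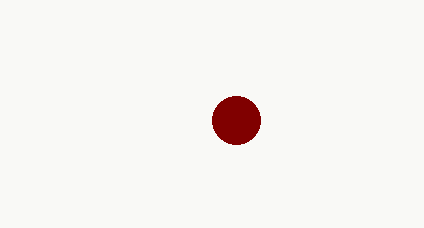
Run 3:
a = 236, b = 120, c = 24, col = 'maroon'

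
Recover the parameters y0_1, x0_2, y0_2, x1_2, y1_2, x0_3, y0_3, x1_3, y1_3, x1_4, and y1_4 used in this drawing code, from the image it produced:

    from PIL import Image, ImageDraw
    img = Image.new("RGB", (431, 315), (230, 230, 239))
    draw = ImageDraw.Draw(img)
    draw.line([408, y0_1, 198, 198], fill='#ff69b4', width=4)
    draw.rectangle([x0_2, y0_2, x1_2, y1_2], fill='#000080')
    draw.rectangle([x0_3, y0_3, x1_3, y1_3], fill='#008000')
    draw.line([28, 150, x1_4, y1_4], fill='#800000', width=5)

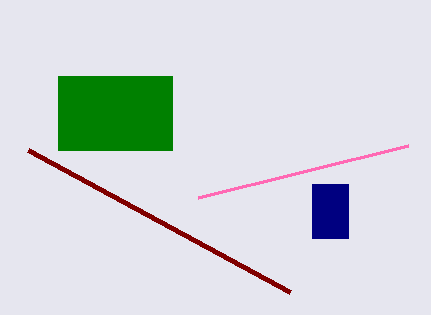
y0_1 = 146, x0_2 = 312, y0_2 = 184, x1_2 = 348, y1_2 = 238, x0_3 = 58, y0_3 = 76, x1_3 = 172, y1_3 = 150, x1_4 = 290, y1_4 = 292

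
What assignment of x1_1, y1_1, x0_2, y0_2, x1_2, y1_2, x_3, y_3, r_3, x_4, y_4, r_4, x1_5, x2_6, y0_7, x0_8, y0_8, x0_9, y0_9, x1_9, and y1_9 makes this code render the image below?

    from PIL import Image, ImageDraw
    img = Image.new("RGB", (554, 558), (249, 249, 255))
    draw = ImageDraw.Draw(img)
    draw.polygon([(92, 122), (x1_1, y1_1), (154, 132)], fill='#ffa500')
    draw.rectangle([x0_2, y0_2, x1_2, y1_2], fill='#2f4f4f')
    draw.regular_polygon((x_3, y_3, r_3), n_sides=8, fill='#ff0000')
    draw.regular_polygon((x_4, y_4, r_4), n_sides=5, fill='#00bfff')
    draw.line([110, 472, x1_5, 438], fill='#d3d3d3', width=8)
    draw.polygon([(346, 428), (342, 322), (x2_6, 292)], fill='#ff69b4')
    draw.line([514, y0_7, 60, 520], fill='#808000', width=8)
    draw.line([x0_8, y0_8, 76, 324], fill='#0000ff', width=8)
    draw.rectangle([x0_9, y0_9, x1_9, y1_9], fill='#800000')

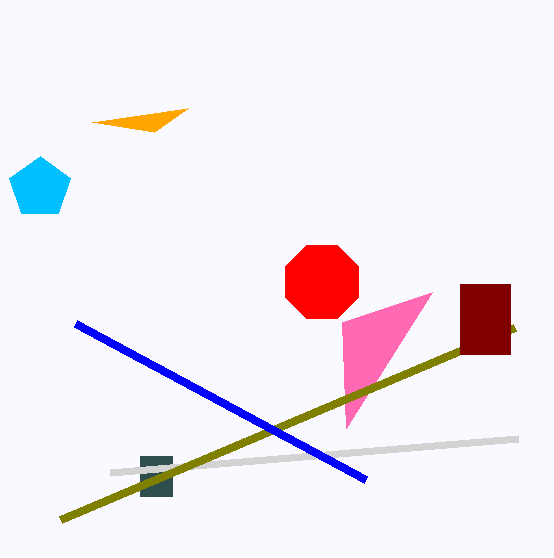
x1_1 = 188, y1_1 = 108, x0_2 = 140, y0_2 = 456, x1_2 = 172, y1_2 = 496, x_3 = 322, y_3 = 282, r_3 = 40, x_4 = 40, y_4 = 188, r_4 = 32, x1_5 = 518, x2_6 = 432, y0_7 = 328, x0_8 = 366, y0_8 = 480, x0_9 = 460, y0_9 = 284, x1_9 = 510, y1_9 = 354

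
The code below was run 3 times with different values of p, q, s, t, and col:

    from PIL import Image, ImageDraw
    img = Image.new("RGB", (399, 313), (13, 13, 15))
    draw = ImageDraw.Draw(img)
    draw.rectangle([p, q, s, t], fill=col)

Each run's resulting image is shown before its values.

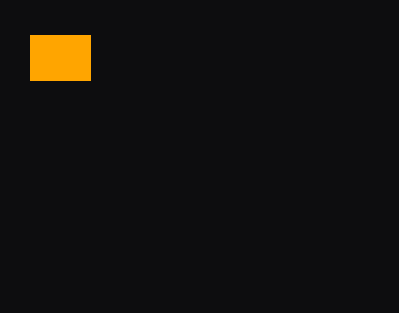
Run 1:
p = 30; q = 35; s = 90; t = 80; col = 'orange'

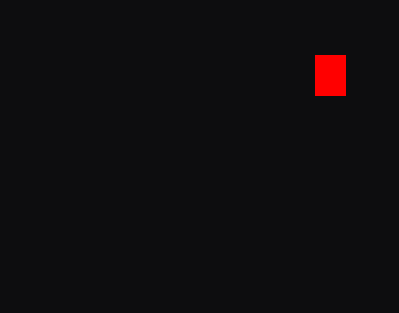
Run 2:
p = 315, q = 55, s = 345, t = 95, col = 'red'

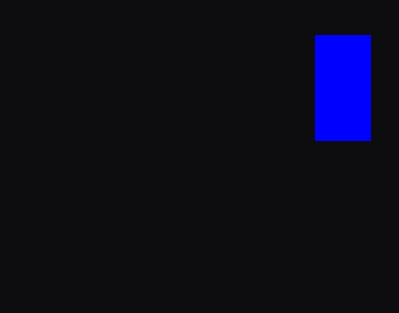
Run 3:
p = 315
q = 35
s = 370
t = 140
col = 'blue'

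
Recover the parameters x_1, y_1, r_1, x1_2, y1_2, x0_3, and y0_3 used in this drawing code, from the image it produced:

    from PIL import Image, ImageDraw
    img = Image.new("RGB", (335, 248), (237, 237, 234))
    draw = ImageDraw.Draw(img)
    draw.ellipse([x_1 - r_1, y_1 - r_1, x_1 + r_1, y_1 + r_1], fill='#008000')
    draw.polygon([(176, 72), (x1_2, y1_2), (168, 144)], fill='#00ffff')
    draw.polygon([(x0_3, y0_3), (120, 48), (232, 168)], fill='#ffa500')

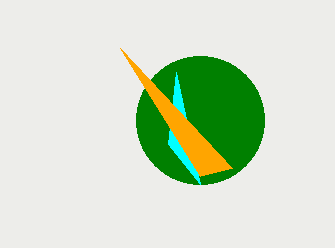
x_1 = 200
y_1 = 120
r_1 = 64
x1_2 = 200
y1_2 = 184
x0_3 = 200
y0_3 = 176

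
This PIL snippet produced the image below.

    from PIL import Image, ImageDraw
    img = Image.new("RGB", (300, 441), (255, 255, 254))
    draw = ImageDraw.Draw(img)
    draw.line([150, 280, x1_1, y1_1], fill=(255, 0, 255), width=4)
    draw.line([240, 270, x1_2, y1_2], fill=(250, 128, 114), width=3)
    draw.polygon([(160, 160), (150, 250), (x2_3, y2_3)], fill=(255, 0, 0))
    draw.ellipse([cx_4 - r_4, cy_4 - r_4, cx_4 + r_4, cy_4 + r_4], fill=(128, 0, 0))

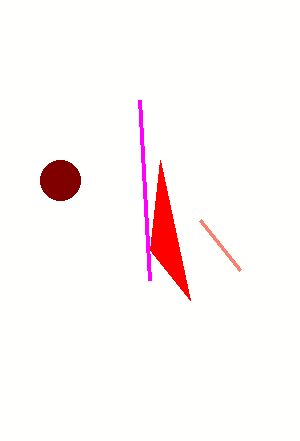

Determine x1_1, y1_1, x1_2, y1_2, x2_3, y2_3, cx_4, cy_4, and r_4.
x1_1 = 140
y1_1 = 100
x1_2 = 200
y1_2 = 220
x2_3 = 190
y2_3 = 300
cx_4 = 60
cy_4 = 180
r_4 = 20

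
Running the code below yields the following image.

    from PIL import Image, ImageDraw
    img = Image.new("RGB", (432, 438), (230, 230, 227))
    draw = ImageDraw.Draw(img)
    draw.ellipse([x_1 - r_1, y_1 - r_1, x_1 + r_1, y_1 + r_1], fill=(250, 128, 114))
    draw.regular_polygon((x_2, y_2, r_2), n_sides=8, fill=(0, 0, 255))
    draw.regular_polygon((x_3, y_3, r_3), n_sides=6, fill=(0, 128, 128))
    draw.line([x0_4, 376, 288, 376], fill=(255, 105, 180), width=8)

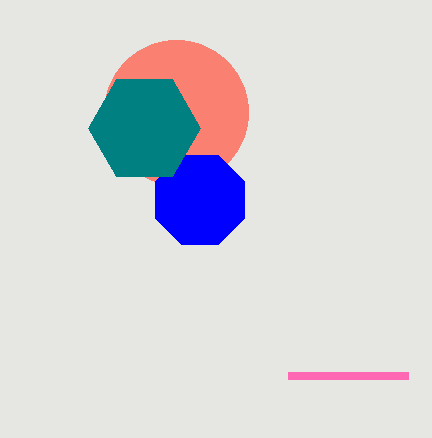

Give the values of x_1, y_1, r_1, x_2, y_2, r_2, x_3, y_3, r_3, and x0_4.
x_1 = 176
y_1 = 112
r_1 = 72
x_2 = 200
y_2 = 200
r_2 = 48
x_3 = 144
y_3 = 128
r_3 = 56
x0_4 = 408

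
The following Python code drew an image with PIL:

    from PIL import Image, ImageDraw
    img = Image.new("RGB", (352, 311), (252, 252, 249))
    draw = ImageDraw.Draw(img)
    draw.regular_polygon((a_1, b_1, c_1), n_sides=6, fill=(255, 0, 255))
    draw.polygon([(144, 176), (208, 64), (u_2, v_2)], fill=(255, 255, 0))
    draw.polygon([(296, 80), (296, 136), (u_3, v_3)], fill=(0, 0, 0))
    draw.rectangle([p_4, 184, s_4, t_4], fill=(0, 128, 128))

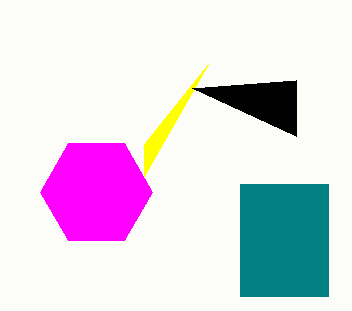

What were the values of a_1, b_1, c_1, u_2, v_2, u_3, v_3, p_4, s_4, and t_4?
a_1 = 96
b_1 = 192
c_1 = 56
u_2 = 144
v_2 = 144
u_3 = 192
v_3 = 88
p_4 = 240
s_4 = 328
t_4 = 296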